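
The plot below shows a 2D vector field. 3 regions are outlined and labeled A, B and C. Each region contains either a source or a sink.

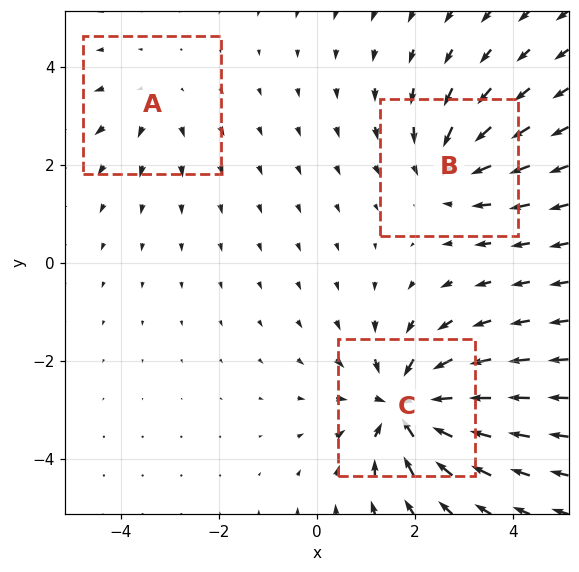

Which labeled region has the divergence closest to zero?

A

Divergence at each region's feature centre — A: about +2, B: about -3, C: about -5. Region A is closest to zero.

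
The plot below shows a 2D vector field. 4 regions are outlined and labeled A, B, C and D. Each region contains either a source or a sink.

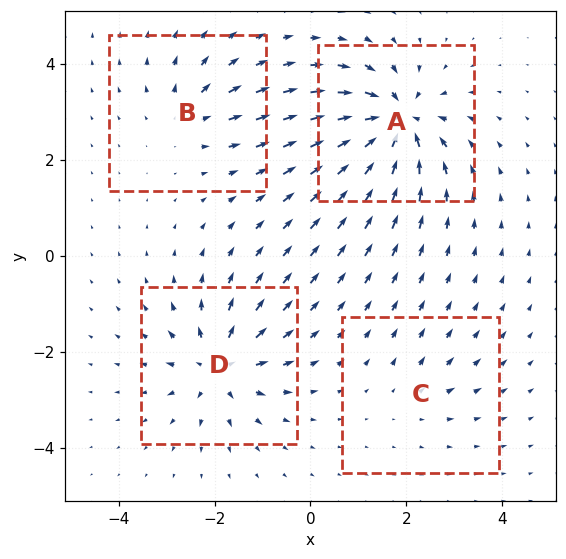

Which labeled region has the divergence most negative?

A

Divergence at each region's feature centre — A: about -9, B: about +4, C: about +2, D: about +6. Region A is most negative.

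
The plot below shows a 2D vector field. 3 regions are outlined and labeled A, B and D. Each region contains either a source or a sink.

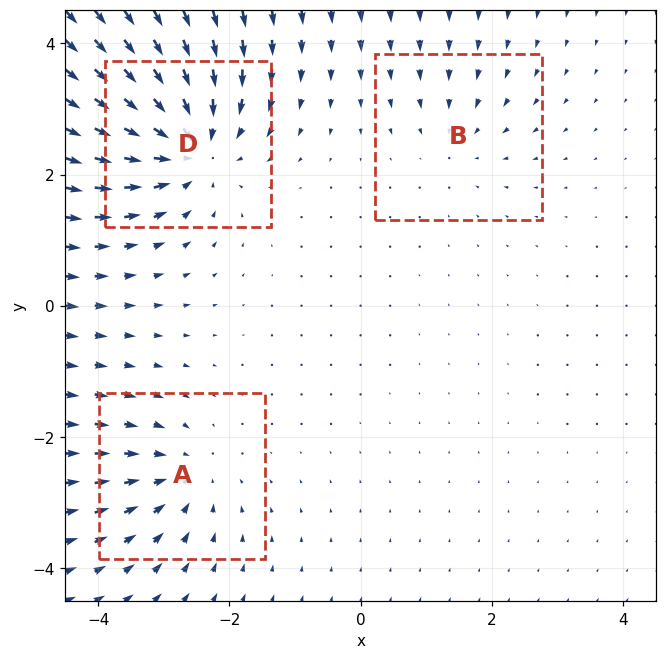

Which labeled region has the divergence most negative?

D

Divergence at each region's feature centre — A: about -3, B: about -2, D: about -6. Region D is most negative.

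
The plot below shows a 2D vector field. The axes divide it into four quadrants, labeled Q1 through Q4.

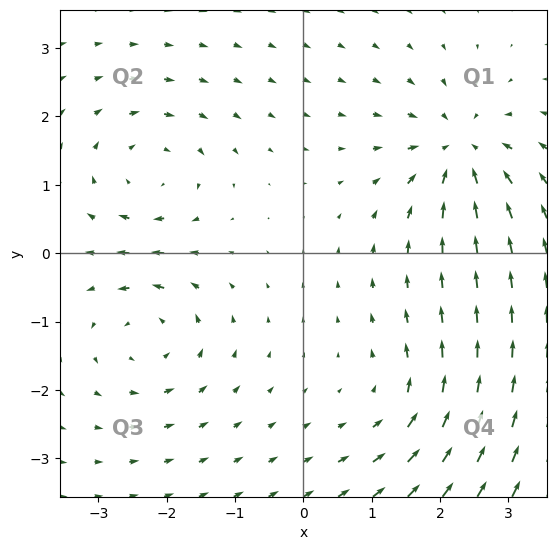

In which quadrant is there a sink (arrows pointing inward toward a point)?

The sink sits at approximately (2.3, 1.5), which lies in quadrant Q1. The divergence there is about -5, negative as expected for a sink.

Q1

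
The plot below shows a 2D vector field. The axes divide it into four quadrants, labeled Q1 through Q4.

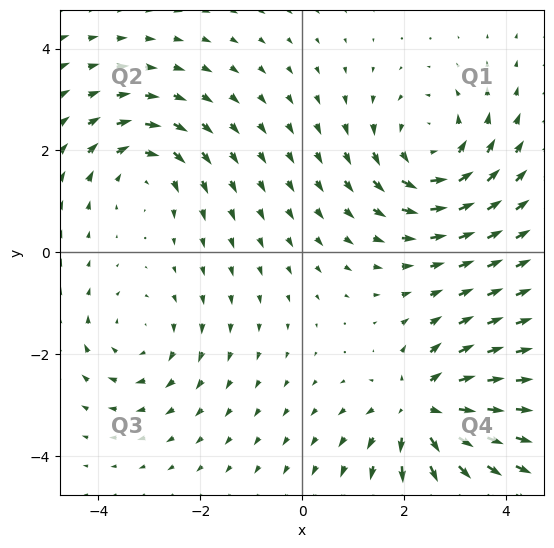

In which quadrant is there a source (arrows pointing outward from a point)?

Q4

The source sits at approximately (2.4, -3.1), which lies in quadrant Q4. The divergence there is about +5, positive as expected for a source.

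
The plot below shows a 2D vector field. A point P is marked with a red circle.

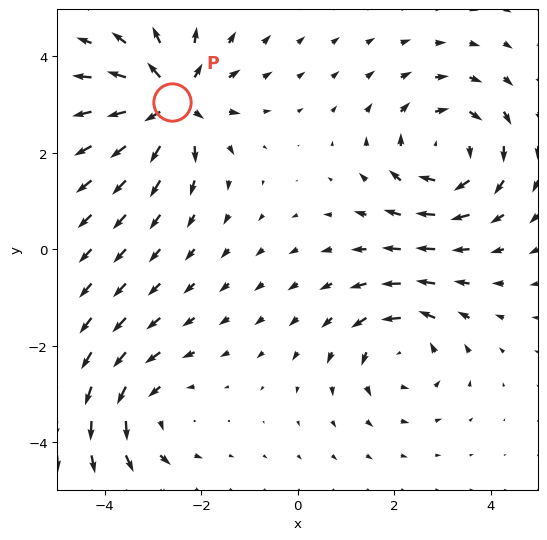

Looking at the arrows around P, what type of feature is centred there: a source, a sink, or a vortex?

source

At P (-2.6, 3.1) the arrows spread outward. Divergence about +6, curl ≈0 — positive divergence with near-zero curl is a source.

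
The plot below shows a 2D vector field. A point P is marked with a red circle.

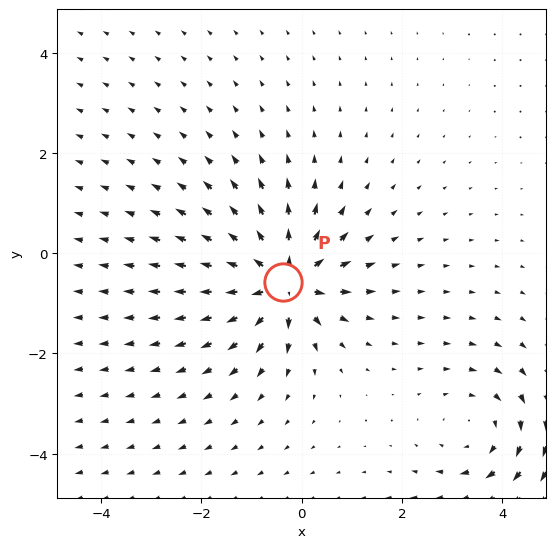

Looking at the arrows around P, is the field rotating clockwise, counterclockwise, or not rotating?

not rotating

Near P at (-0.4, -0.6) the arrows show no circulation. The curl there is ≈0.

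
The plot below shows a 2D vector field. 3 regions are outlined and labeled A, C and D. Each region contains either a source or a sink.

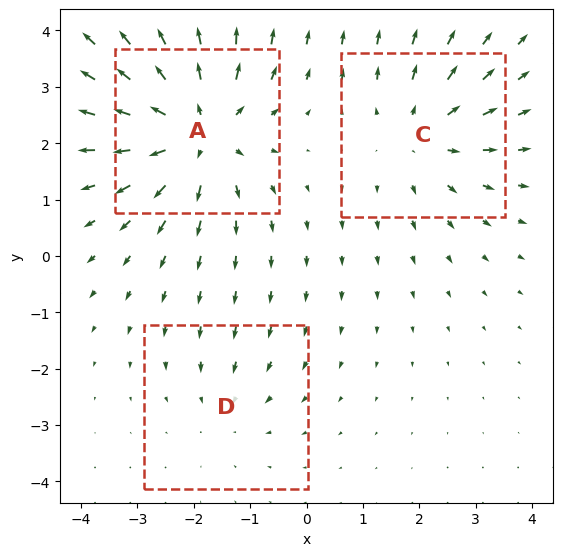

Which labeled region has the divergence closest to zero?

Divergence at each region's feature centre — A: about +4, C: about +3, D: about -2. Region D is closest to zero.

D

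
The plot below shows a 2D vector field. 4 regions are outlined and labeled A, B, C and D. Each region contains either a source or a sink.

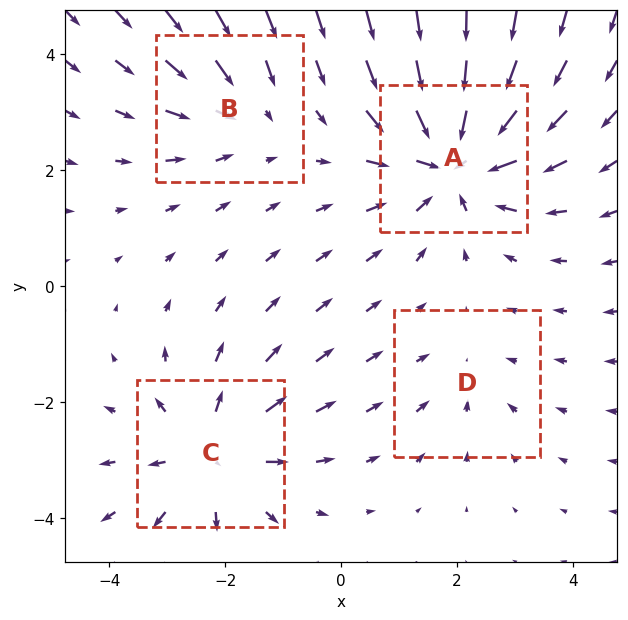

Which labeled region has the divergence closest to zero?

D

Divergence at each region's feature centre — A: about -6, B: about -3, C: about +4, D: about -2. Region D is closest to zero.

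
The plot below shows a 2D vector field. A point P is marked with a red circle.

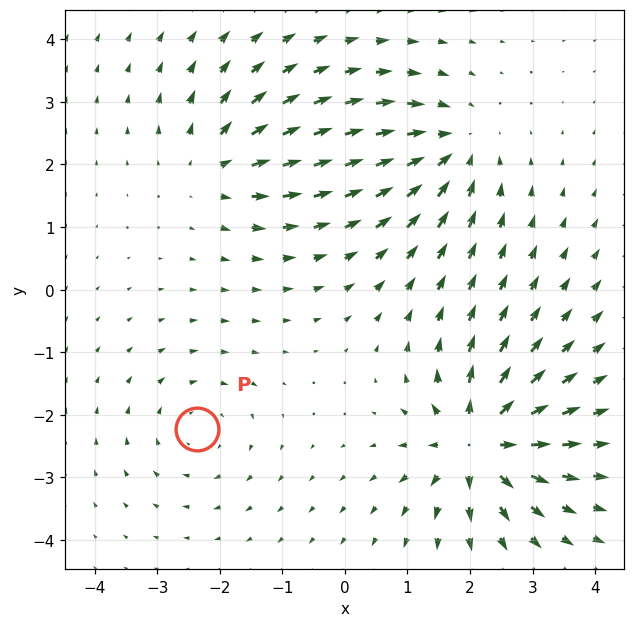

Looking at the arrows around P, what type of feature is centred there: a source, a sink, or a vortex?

At P (-2.4, -2.2) the arrows circulate clockwise. Divergence ≈0, curl about -3 — near-zero divergence with nonzero curl is a vortex.

vortex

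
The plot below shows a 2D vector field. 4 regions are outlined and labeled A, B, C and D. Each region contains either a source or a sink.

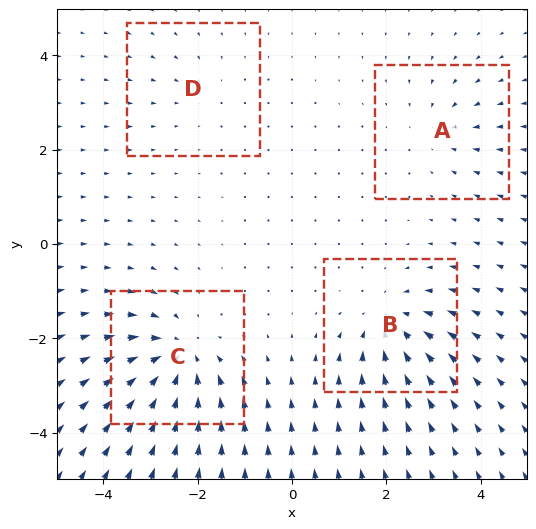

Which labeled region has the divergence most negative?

Divergence at each region's feature centre — A: about -4, B: about -6, C: about -7, D: about -2. Region C is most negative.

C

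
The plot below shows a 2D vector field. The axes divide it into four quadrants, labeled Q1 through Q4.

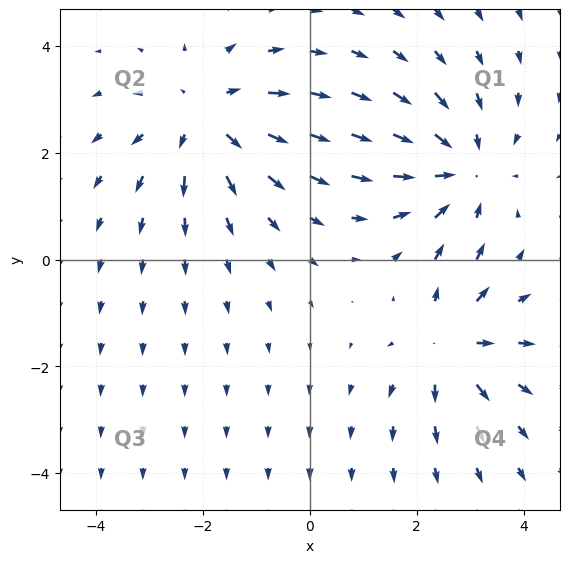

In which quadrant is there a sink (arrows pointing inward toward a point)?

Q1

The sink sits at approximately (2.8, 1.7), which lies in quadrant Q1. The divergence there is about -3, negative as expected for a sink.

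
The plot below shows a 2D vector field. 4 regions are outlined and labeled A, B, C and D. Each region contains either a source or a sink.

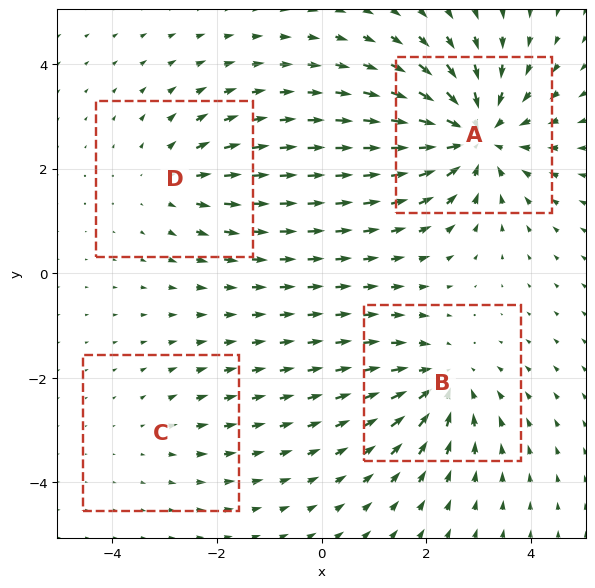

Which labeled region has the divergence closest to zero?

Divergence at each region's feature centre — A: about -7, B: about -4, C: about +2, D: about +3. Region C is closest to zero.

C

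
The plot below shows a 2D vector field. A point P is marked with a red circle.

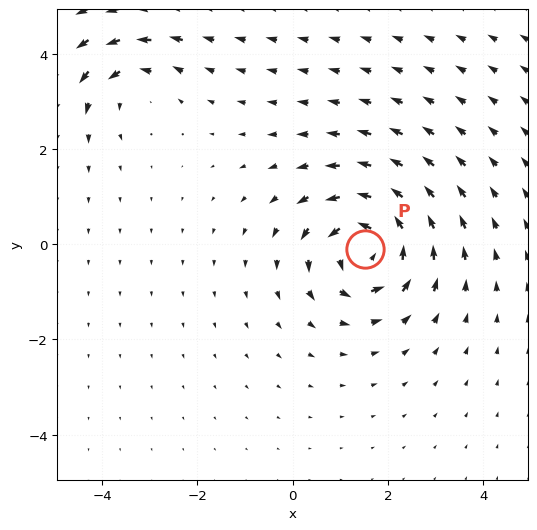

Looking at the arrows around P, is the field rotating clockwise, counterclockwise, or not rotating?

Near P at (1.5, -0.1) the arrows circulate counterclockwise. The curl (z-component) there is about +6; positive curl means counterclockwise rotation.

counterclockwise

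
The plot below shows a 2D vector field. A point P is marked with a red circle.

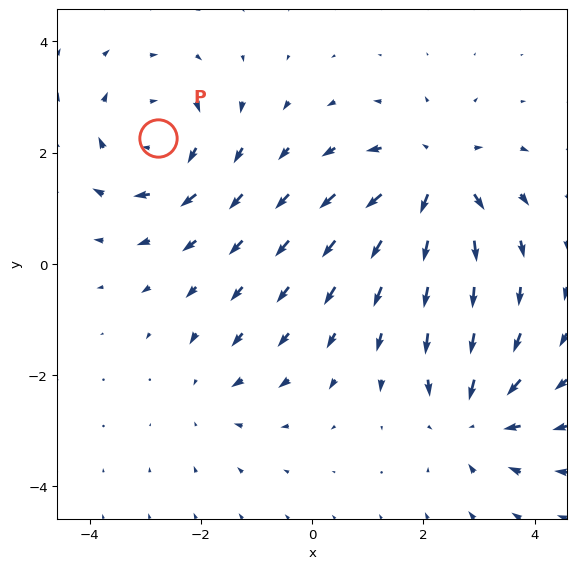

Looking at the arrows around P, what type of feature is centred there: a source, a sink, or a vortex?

At P (-2.8, 2.3) the arrows circulate clockwise. Divergence ≈0, curl about -4 — near-zero divergence with nonzero curl is a vortex.

vortex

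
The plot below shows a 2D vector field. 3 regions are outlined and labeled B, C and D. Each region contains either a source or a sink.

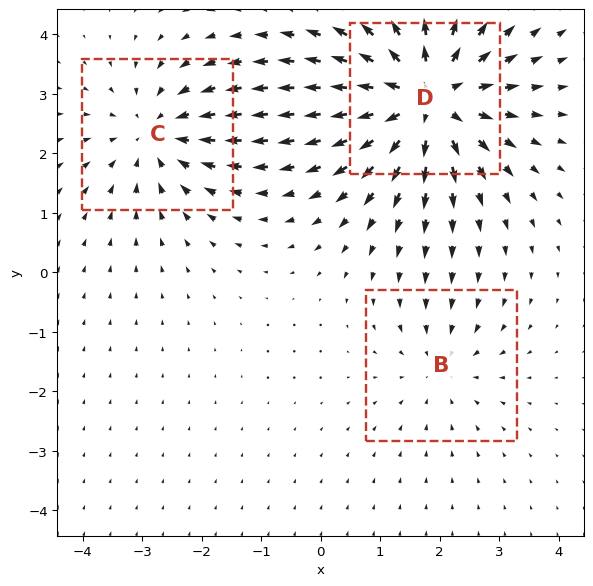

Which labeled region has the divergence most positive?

Divergence at each region's feature centre — B: about -2, C: about -3, D: about +5. Region D is most positive.

D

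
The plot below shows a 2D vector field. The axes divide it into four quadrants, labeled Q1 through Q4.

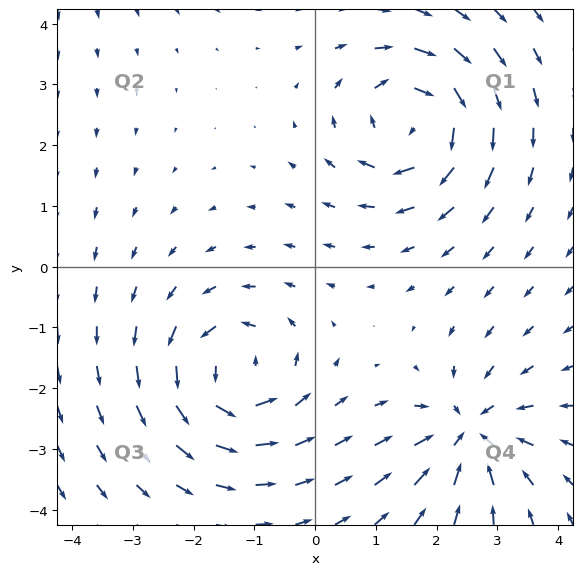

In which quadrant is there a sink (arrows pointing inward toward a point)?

The sink sits at approximately (2.5, -2.7), which lies in quadrant Q4. The divergence there is about -4, negative as expected for a sink.

Q4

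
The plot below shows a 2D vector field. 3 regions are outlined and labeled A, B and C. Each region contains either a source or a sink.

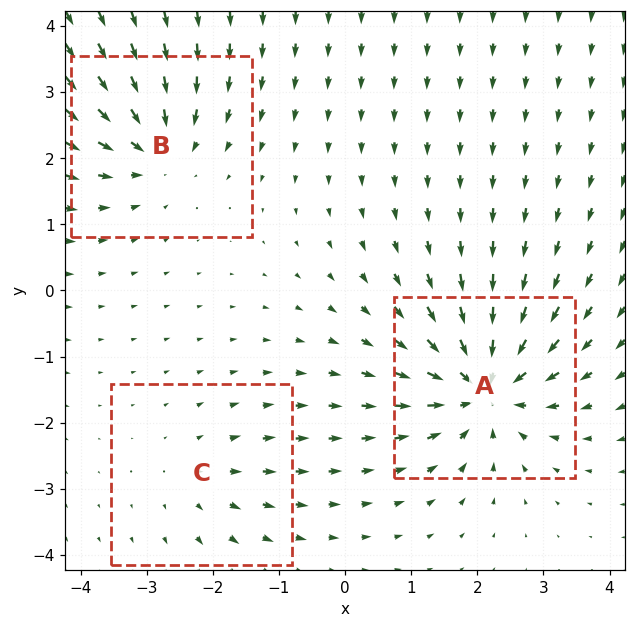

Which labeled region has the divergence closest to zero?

C

Divergence at each region's feature centre — A: about -6, B: about -4, C: about +2. Region C is closest to zero.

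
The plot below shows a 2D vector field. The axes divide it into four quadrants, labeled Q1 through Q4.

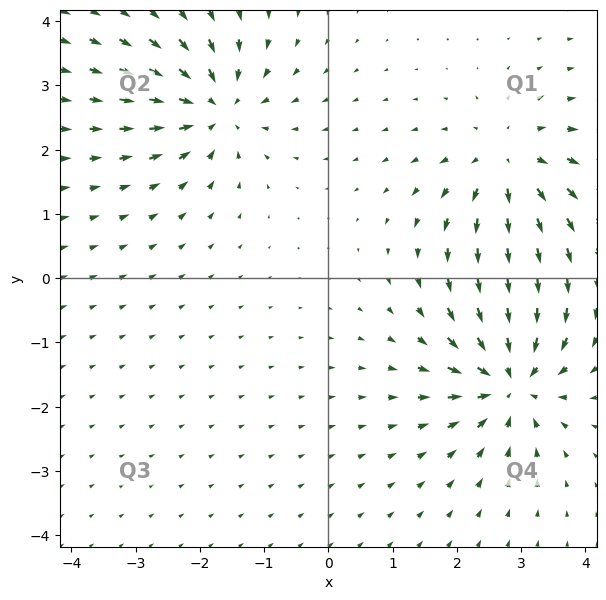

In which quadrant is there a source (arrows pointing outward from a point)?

Q1

The source sits at approximately (2.8, 1.8), which lies in quadrant Q1. The divergence there is about +4, positive as expected for a source.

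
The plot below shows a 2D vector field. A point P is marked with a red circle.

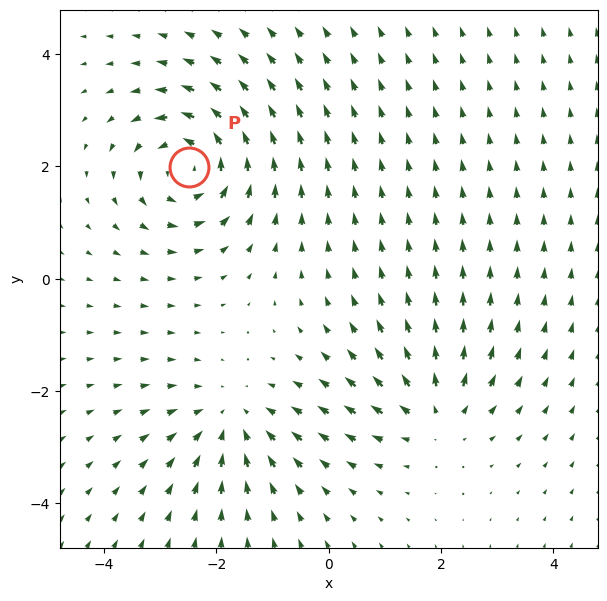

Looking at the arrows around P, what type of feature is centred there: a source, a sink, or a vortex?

At P (-2.5, 2.0) the arrows circulate counterclockwise. Divergence ≈0, curl about +5 — near-zero divergence with nonzero curl is a vortex.

vortex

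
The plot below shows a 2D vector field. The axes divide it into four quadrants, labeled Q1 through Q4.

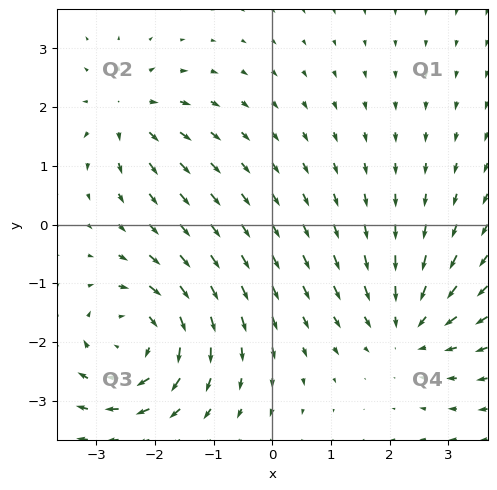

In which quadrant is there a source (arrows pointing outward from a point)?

Q2

The source sits at approximately (-2.5, 1.9), which lies in quadrant Q2. The divergence there is about +4, positive as expected for a source.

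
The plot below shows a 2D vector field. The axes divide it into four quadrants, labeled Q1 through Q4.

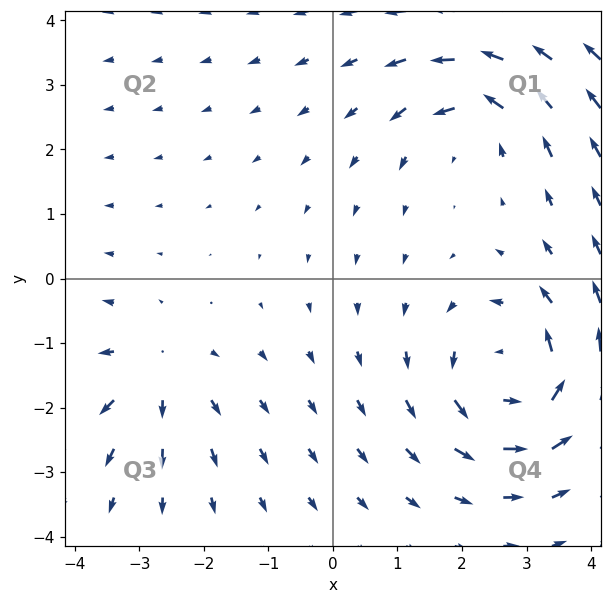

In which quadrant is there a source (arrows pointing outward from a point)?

Q3

The source sits at approximately (-2.8, -1.5), which lies in quadrant Q3. The divergence there is about +3, positive as expected for a source.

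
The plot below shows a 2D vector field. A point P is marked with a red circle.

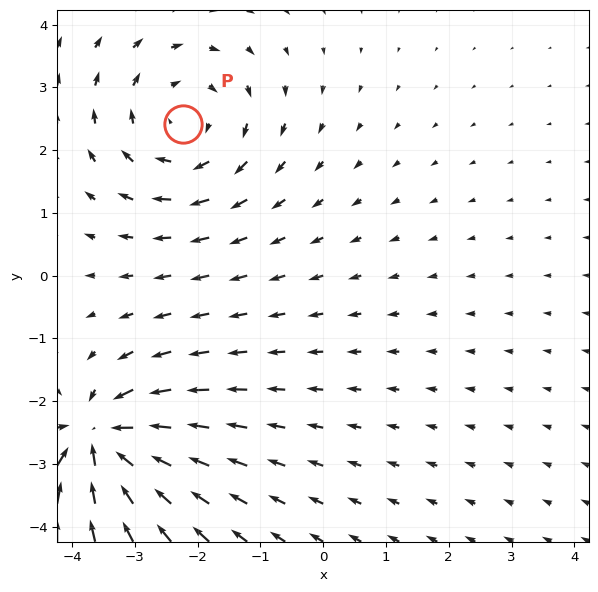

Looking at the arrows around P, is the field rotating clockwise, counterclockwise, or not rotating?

clockwise

Near P at (-2.2, 2.4) the arrows circulate clockwise. The curl (z-component) there is about -2; negative curl means clockwise rotation.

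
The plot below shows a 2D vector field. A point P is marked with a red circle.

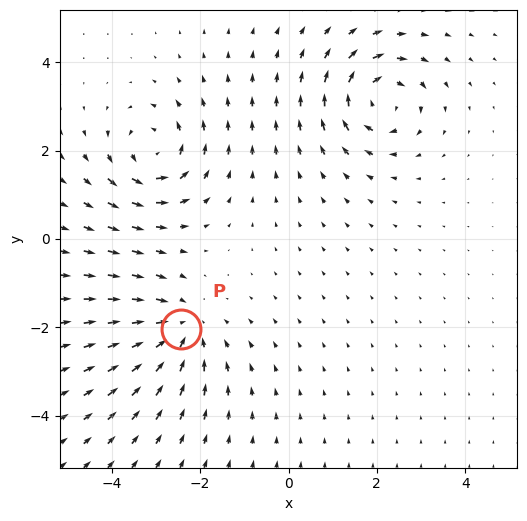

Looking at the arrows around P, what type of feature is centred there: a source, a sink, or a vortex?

At P (-2.4, -2.0) the arrows converge inward. Divergence about -3, curl ≈0 — negative divergence with near-zero curl is a sink.

sink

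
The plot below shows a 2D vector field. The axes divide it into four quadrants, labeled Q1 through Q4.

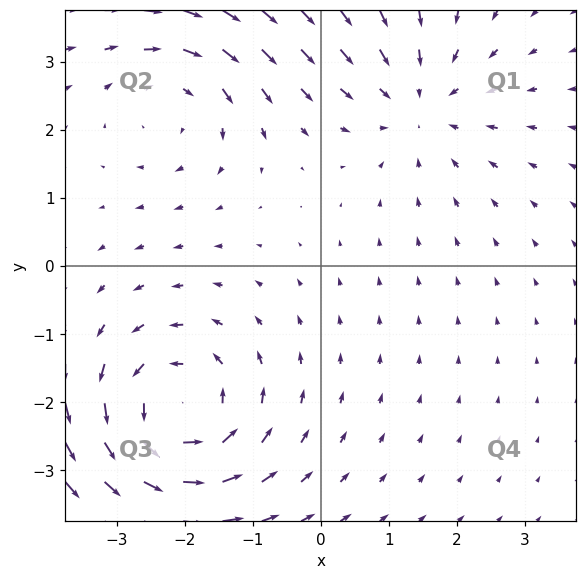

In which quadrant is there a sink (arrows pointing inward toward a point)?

The sink sits at approximately (1.5, 2.4), which lies in quadrant Q1. The divergence there is about -2, negative as expected for a sink.

Q1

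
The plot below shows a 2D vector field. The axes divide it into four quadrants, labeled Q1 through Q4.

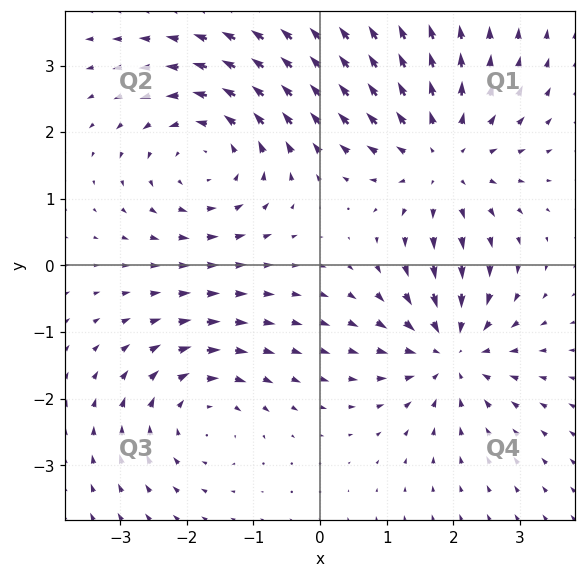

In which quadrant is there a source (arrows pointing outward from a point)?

Q1

The source sits at approximately (1.8, 1.6), which lies in quadrant Q1. The divergence there is about +4, positive as expected for a source.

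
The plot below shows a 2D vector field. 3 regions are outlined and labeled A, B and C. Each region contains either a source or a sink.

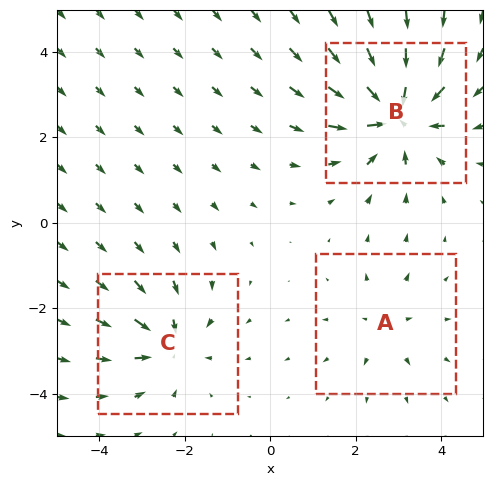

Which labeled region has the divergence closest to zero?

A

Divergence at each region's feature centre — A: about +2, B: about -6, C: about -4. Region A is closest to zero.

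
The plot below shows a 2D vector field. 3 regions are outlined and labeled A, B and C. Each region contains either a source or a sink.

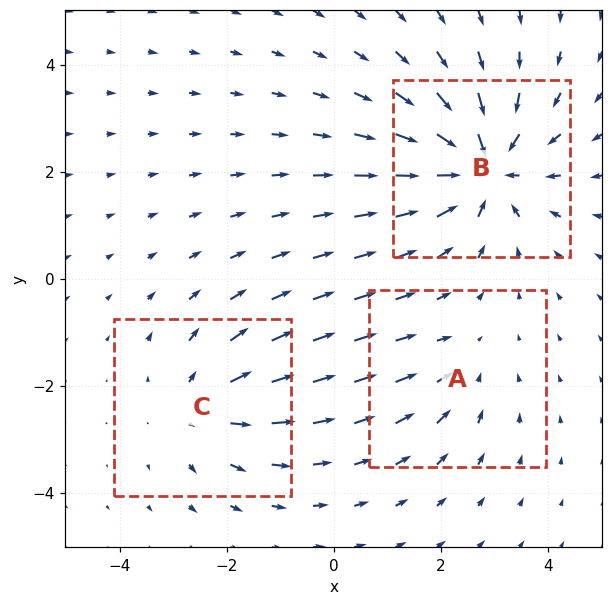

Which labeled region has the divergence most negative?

B

Divergence at each region's feature centre — A: about -2, B: about -5, C: about +3. Region B is most negative.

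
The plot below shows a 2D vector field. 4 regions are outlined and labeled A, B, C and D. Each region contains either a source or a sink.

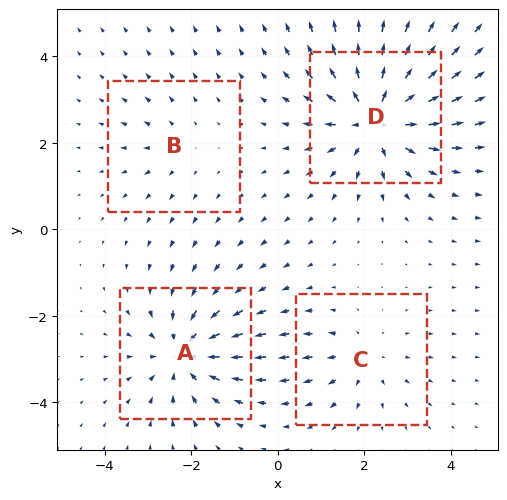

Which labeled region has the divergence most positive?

D

Divergence at each region's feature centre — A: about -5, B: about +2, C: about +3, D: about +7. Region D is most positive.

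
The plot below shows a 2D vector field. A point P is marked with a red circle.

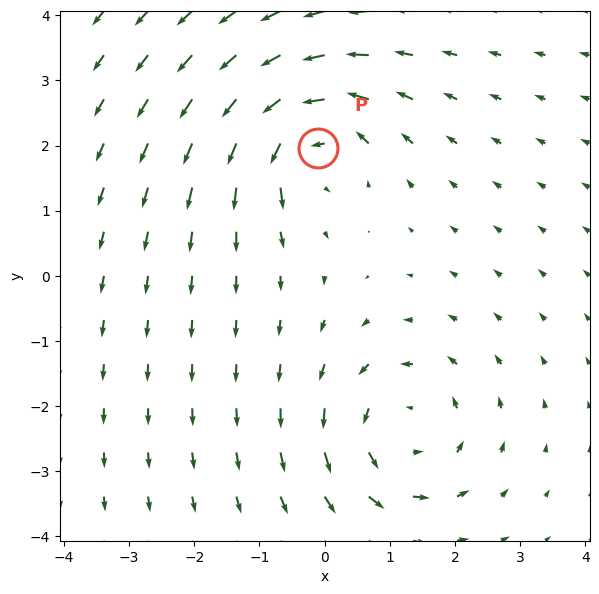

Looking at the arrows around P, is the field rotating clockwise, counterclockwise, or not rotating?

Near P at (-0.1, 2.0) the arrows circulate counterclockwise. The curl (z-component) there is about +6; positive curl means counterclockwise rotation.

counterclockwise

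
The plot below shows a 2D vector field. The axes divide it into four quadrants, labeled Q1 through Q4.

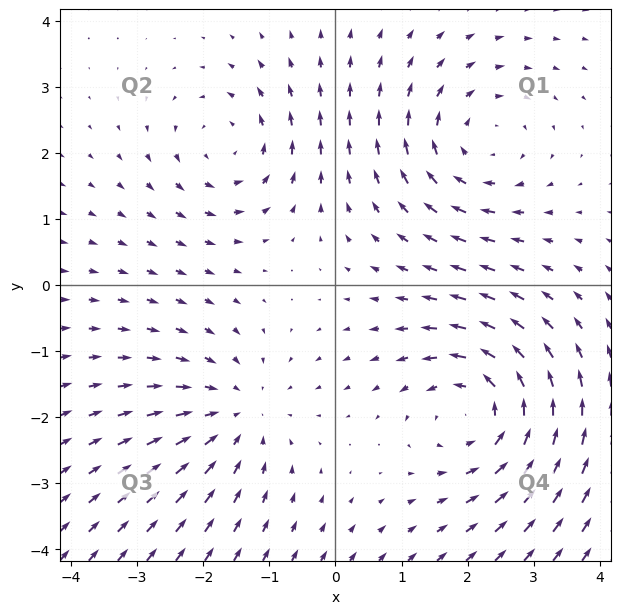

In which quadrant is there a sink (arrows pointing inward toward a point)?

The sink sits at approximately (-1.5, -2.0), which lies in quadrant Q3. The divergence there is about -3, negative as expected for a sink.

Q3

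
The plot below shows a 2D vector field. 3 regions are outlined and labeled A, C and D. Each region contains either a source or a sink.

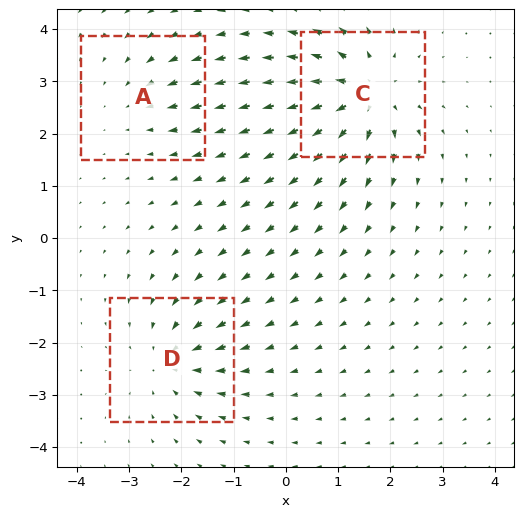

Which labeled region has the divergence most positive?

Divergence at each region's feature centre — A: about -2, C: about +5, D: about -4. Region C is most positive.

C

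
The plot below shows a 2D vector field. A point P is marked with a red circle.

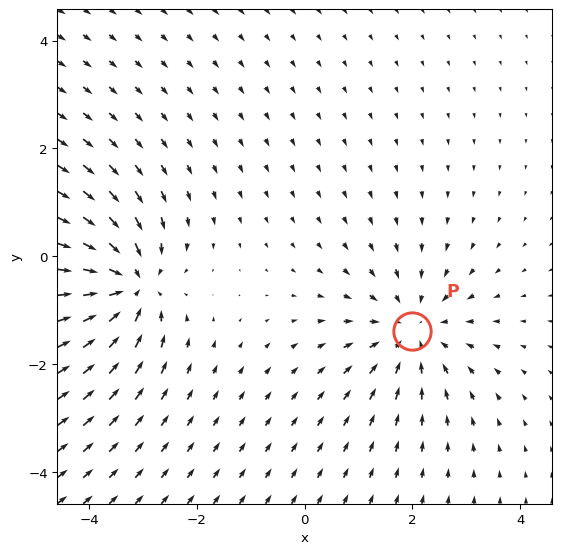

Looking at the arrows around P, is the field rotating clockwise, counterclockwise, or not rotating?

not rotating

Near P at (2.0, -1.4) the arrows show no circulation. The curl there is ≈0.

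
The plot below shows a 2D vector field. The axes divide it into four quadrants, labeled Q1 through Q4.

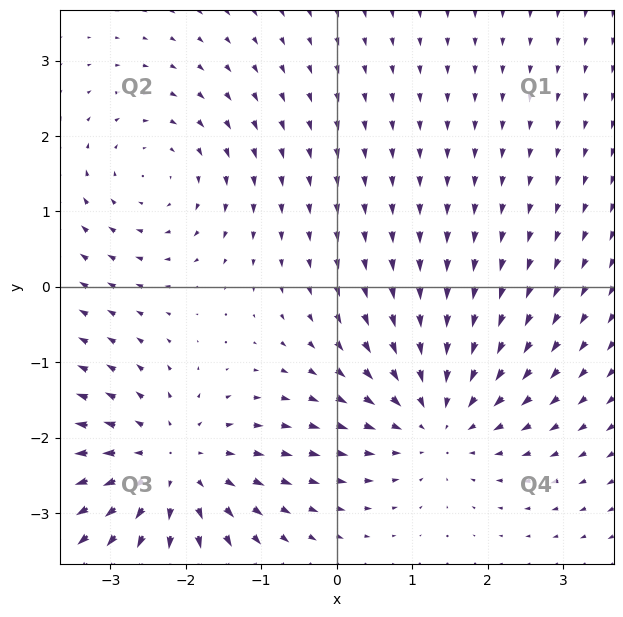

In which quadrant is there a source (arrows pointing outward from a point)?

The source sits at approximately (-2.2, -2.4), which lies in quadrant Q3. The divergence there is about +4, positive as expected for a source.

Q3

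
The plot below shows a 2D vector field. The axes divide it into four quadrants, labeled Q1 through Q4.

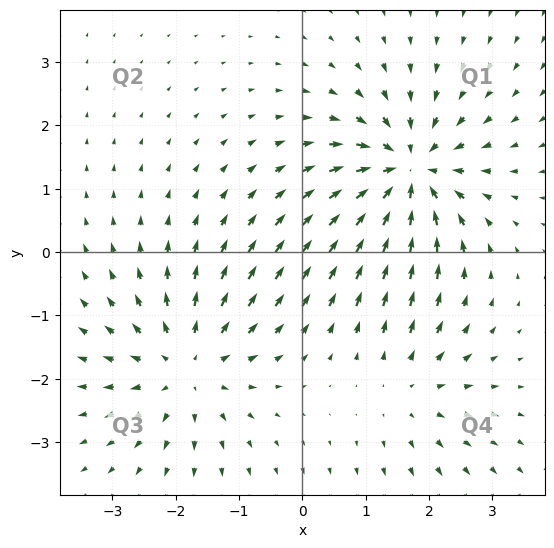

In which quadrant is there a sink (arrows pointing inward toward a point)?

Q1

The sink sits at approximately (1.7, 1.3), which lies in quadrant Q1. The divergence there is about -6, negative as expected for a sink.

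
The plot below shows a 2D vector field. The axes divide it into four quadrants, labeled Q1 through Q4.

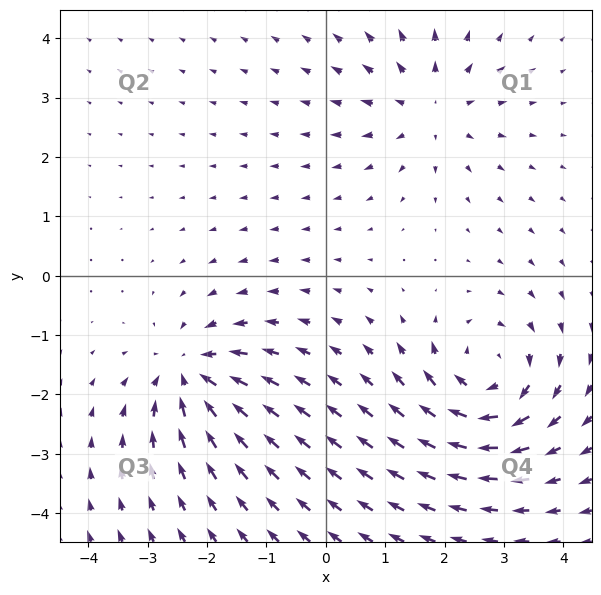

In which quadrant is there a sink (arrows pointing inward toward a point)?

Q3

The sink sits at approximately (-2.3, -1.7), which lies in quadrant Q3. The divergence there is about -4, negative as expected for a sink.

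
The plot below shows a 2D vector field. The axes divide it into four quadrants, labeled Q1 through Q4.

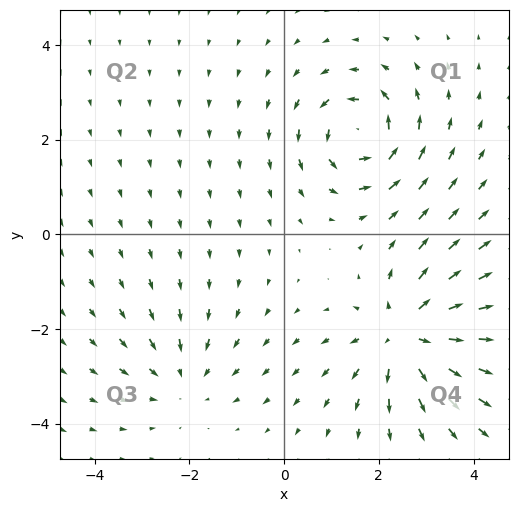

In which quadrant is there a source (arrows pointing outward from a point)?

The source sits at approximately (2.6, -2.1), which lies in quadrant Q4. The divergence there is about +4, positive as expected for a source.

Q4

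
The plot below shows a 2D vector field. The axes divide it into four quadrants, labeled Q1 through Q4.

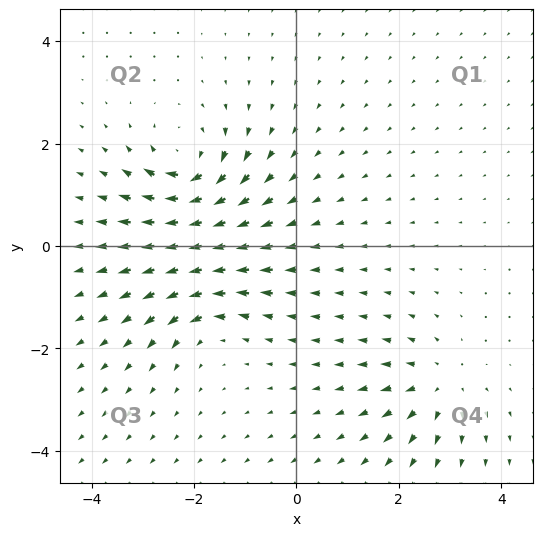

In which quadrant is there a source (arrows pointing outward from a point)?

Q4

The source sits at approximately (2.8, -2.7), which lies in quadrant Q4. The divergence there is about +3, positive as expected for a source.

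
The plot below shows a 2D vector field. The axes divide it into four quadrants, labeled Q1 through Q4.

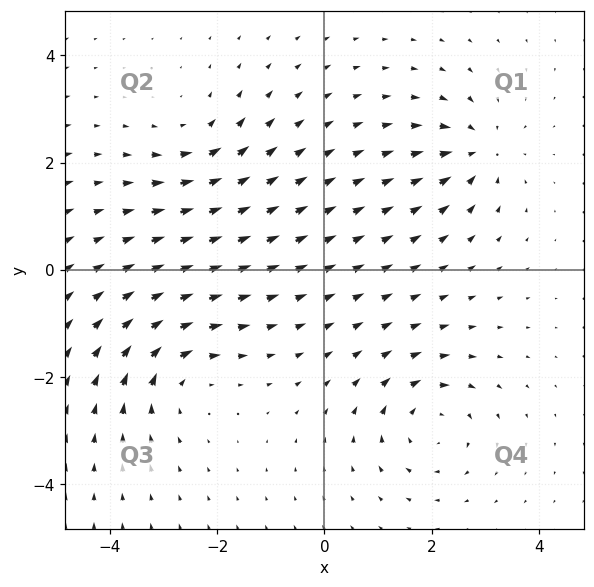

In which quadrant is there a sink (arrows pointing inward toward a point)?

Q1

The sink sits at approximately (2.8, 2.2), which lies in quadrant Q1. The divergence there is about -6, negative as expected for a sink.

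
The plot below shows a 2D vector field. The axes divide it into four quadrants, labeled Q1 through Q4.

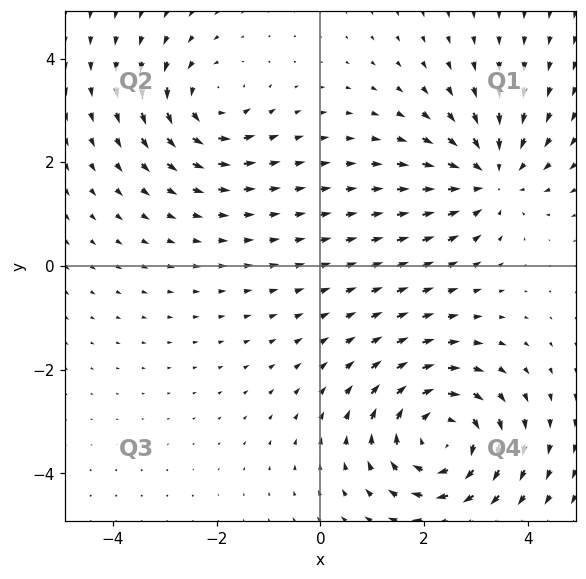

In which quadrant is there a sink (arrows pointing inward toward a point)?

Q1

The sink sits at approximately (3.3, 1.7), which lies in quadrant Q1. The divergence there is about -4, negative as expected for a sink.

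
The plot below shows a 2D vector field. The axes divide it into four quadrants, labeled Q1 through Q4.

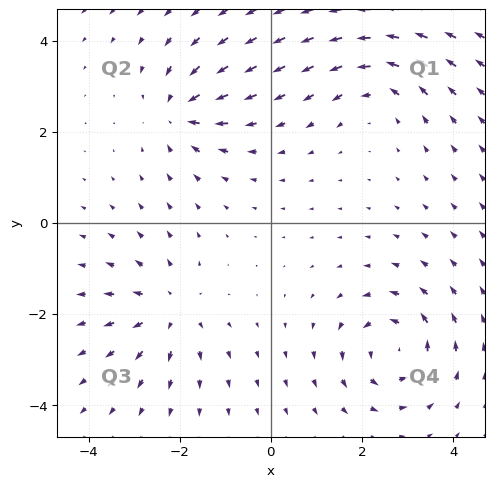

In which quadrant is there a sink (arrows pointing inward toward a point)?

The sink sits at approximately (-2.0, 2.4), which lies in quadrant Q2. The divergence there is about -5, negative as expected for a sink.

Q2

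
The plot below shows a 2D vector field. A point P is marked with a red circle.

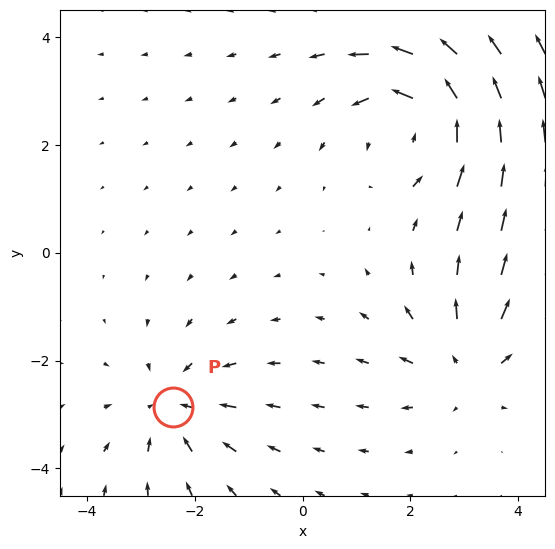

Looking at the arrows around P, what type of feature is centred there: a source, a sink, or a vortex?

At P (-2.4, -2.9) the arrows converge inward. Divergence about -3, curl ≈0 — negative divergence with near-zero curl is a sink.

sink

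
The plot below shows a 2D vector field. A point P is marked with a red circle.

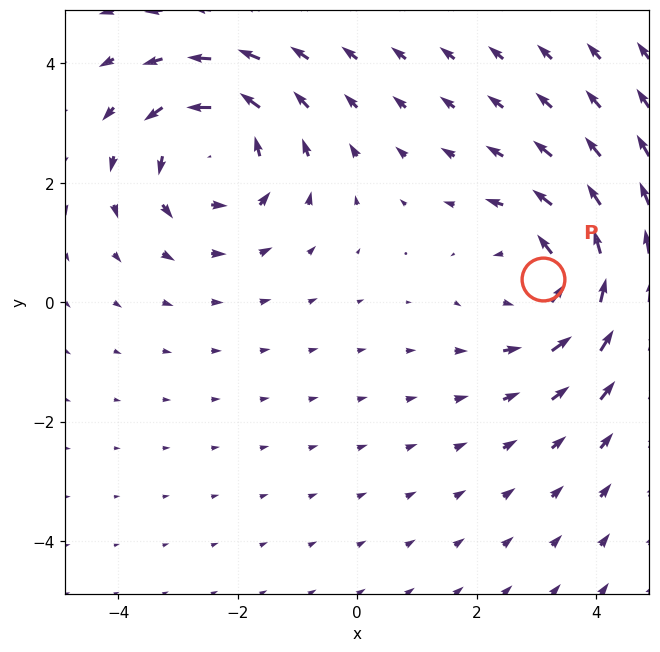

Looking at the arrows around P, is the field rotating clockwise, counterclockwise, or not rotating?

Near P at (3.1, 0.4) the arrows circulate counterclockwise. The curl (z-component) there is about +3; positive curl means counterclockwise rotation.

counterclockwise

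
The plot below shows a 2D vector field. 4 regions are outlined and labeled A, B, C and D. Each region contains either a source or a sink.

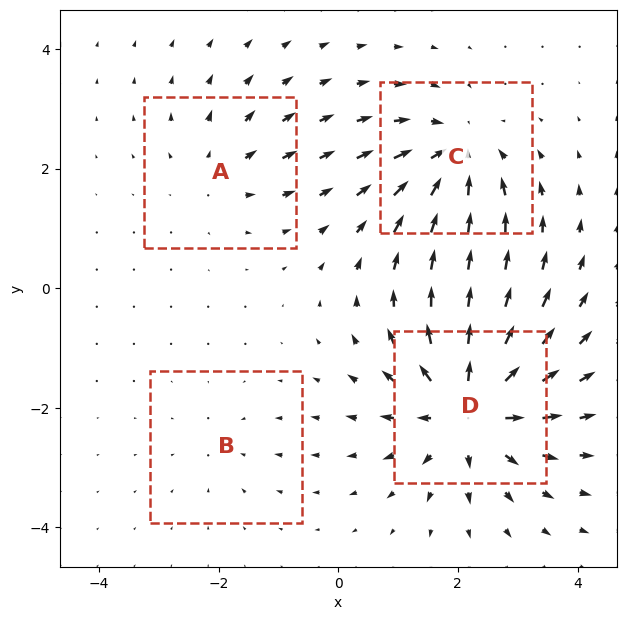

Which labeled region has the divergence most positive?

D

Divergence at each region's feature centre — A: about +3, B: about -2, C: about -6, D: about +8. Region D is most positive.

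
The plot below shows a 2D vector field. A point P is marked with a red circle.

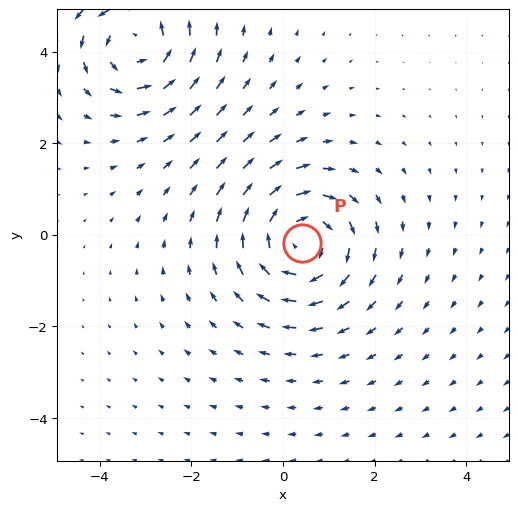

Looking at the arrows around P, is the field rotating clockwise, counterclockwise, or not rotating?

clockwise

Near P at (0.4, -0.2) the arrows circulate clockwise. The curl (z-component) there is about -5; negative curl means clockwise rotation.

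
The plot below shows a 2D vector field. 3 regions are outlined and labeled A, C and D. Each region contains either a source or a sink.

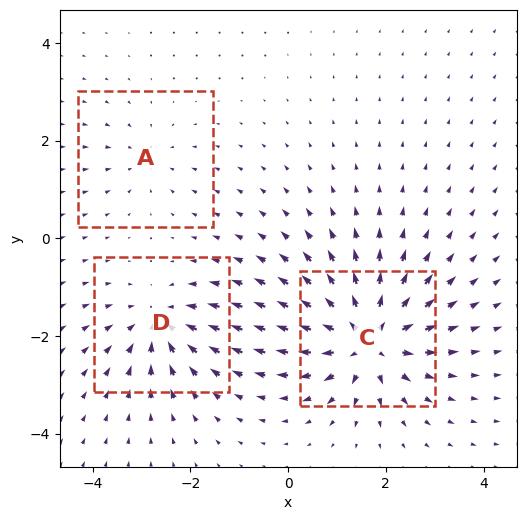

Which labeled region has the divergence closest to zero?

Divergence at each region's feature centre — A: about -2, C: about +6, D: about -4. Region A is closest to zero.

A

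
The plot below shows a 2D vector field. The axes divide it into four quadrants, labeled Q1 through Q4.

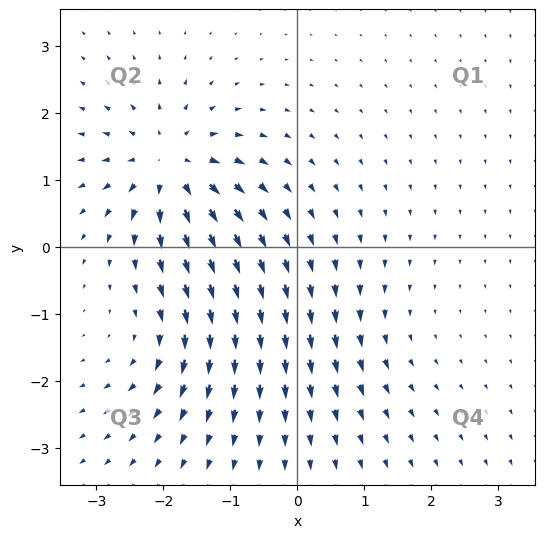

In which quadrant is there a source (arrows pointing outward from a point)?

Q2

The source sits at approximately (-1.9, 1.2), which lies in quadrant Q2. The divergence there is about +7, positive as expected for a source.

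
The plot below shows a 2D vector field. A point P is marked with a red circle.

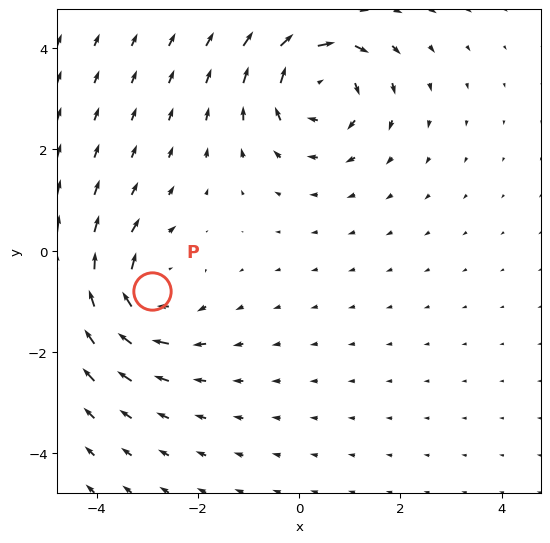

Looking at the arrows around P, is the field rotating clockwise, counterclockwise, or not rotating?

Near P at (-2.9, -0.8) the arrows circulate clockwise. The curl (z-component) there is about -4; negative curl means clockwise rotation.

clockwise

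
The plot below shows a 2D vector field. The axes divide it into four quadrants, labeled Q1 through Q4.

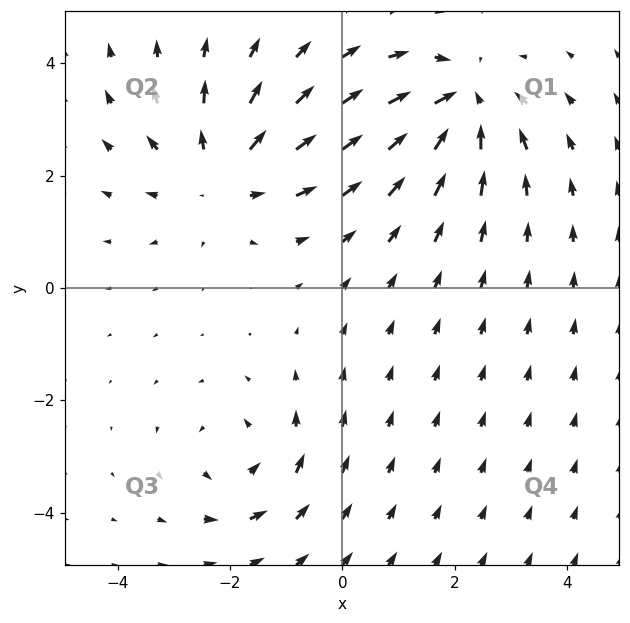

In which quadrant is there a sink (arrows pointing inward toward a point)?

Q1

The sink sits at approximately (2.2, 3.3), which lies in quadrant Q1. The divergence there is about -5, negative as expected for a sink.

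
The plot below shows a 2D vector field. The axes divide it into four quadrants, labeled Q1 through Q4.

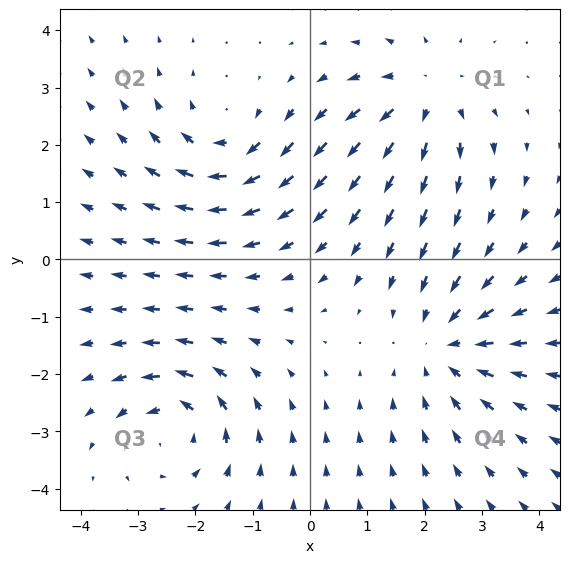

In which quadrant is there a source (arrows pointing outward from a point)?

Q1

The source sits at approximately (2.0, 2.9), which lies in quadrant Q1. The divergence there is about +4, positive as expected for a source.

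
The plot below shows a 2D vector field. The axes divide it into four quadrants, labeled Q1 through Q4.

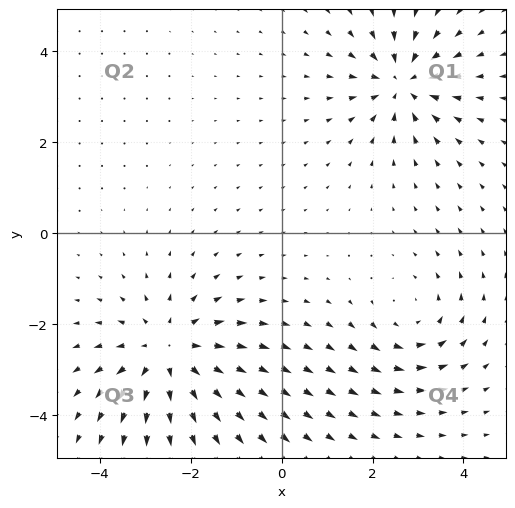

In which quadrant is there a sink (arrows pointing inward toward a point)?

Q1

The sink sits at approximately (2.7, 3.3), which lies in quadrant Q1. The divergence there is about -4, negative as expected for a sink.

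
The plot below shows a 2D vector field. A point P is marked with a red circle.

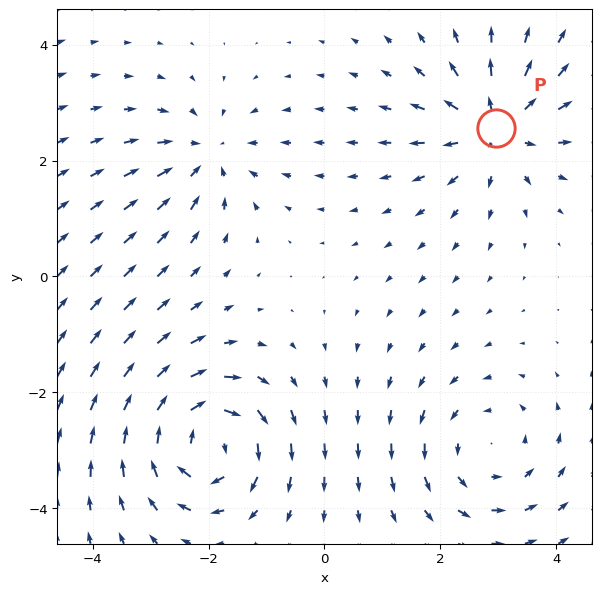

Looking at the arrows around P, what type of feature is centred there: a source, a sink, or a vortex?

At P (3.0, 2.6) the arrows spread outward. Divergence about +5, curl ≈0 — positive divergence with near-zero curl is a source.

source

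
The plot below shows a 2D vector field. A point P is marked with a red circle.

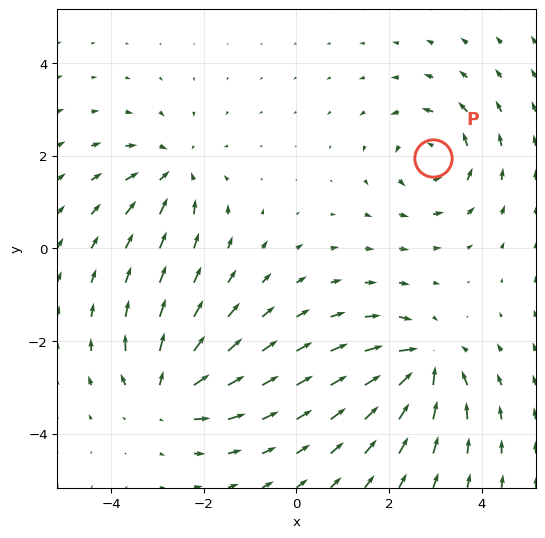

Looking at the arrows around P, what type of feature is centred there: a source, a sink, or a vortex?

vortex

At P (2.9, 1.9) the arrows circulate counterclockwise. Divergence ≈0, curl about +5 — near-zero divergence with nonzero curl is a vortex.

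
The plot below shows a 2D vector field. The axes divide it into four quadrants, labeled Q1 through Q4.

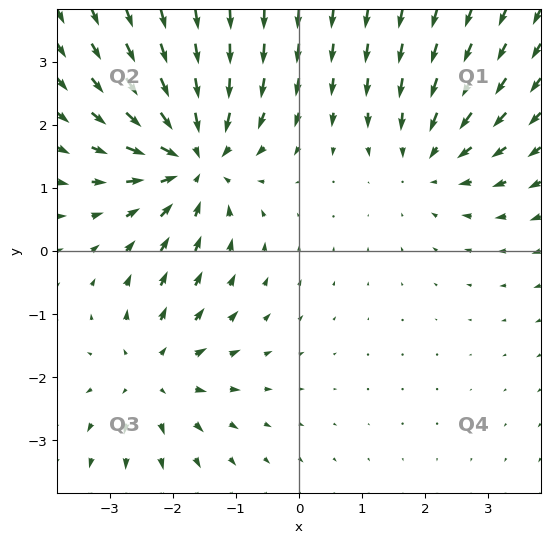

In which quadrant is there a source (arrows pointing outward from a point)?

Q3

The source sits at approximately (-2.3, -2.0), which lies in quadrant Q3. The divergence there is about +3, positive as expected for a source.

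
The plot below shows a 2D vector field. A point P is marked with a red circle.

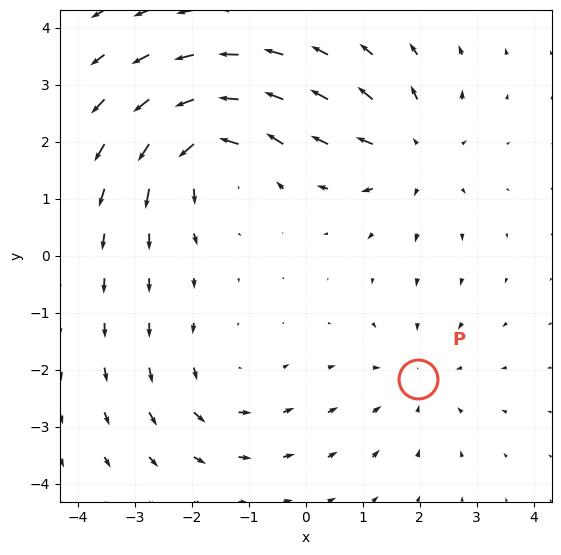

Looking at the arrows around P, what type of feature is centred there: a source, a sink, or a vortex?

At P (2.0, -2.2) the arrows converge inward. Divergence about -3, curl ≈0 — negative divergence with near-zero curl is a sink.

sink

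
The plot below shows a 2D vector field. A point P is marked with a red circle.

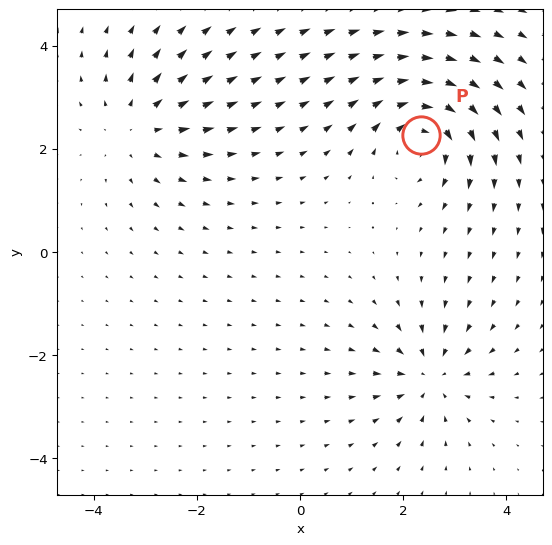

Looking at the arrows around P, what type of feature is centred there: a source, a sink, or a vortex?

At P (2.4, 2.3) the arrows circulate clockwise. Divergence ≈0, curl about -5 — near-zero divergence with nonzero curl is a vortex.

vortex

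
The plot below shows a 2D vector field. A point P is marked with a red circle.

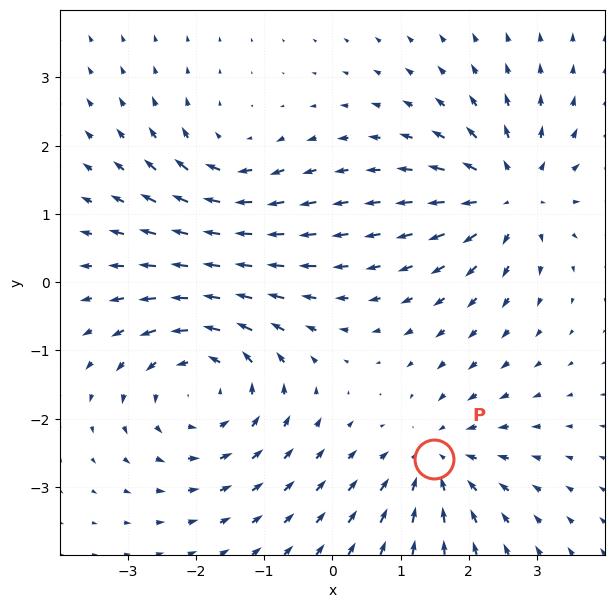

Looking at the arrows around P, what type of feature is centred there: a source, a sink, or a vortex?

sink

At P (1.5, -2.6) the arrows converge inward. Divergence about -4, curl ≈0 — negative divergence with near-zero curl is a sink.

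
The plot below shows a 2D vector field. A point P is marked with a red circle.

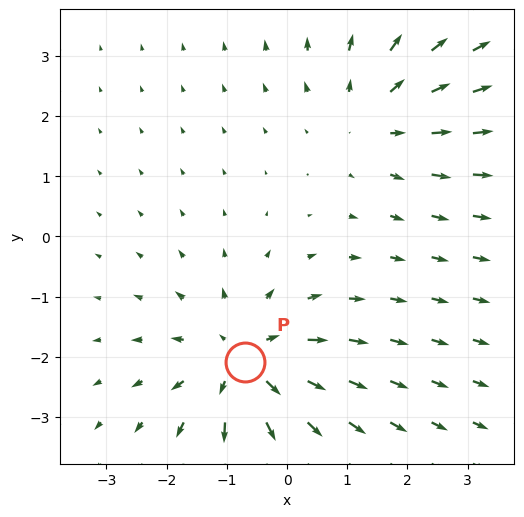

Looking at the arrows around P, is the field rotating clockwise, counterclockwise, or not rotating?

Near P at (-0.7, -2.1) the arrows show no circulation. The curl there is ≈0.

not rotating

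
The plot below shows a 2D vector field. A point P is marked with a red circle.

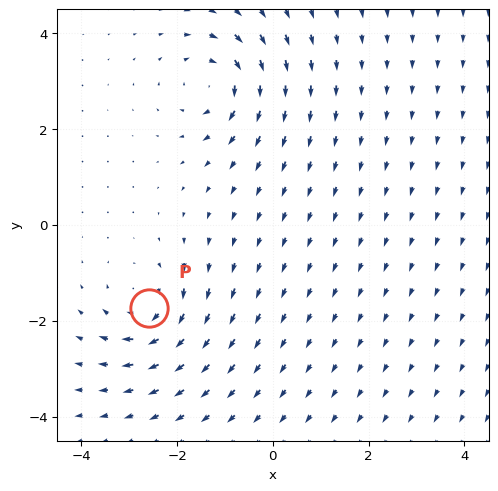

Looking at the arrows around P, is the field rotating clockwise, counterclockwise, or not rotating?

clockwise

Near P at (-2.6, -1.7) the arrows circulate clockwise. The curl (z-component) there is about -5; negative curl means clockwise rotation.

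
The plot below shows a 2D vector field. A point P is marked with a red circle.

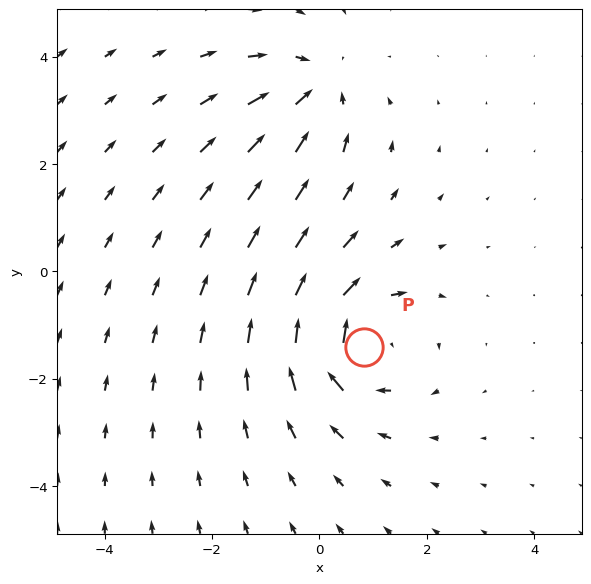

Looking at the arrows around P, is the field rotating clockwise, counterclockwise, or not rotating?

clockwise

Near P at (0.8, -1.4) the arrows circulate clockwise. The curl (z-component) there is about -4; negative curl means clockwise rotation.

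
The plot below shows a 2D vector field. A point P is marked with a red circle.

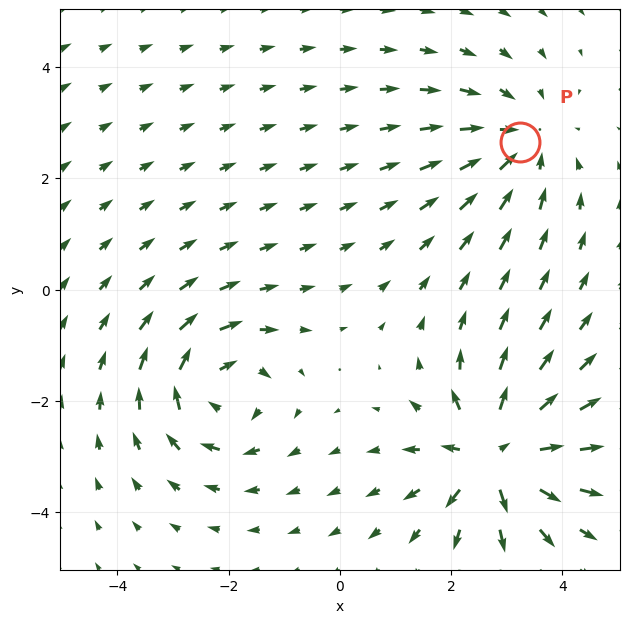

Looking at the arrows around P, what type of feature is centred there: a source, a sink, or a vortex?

At P (3.2, 2.7) the arrows converge inward. Divergence about -3, curl ≈0 — negative divergence with near-zero curl is a sink.

sink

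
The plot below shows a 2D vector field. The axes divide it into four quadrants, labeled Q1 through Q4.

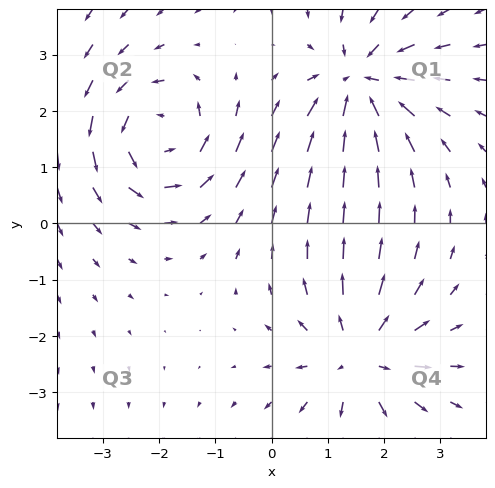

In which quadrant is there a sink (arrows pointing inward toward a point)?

Q1

The sink sits at approximately (1.6, 2.5), which lies in quadrant Q1. The divergence there is about -4, negative as expected for a sink.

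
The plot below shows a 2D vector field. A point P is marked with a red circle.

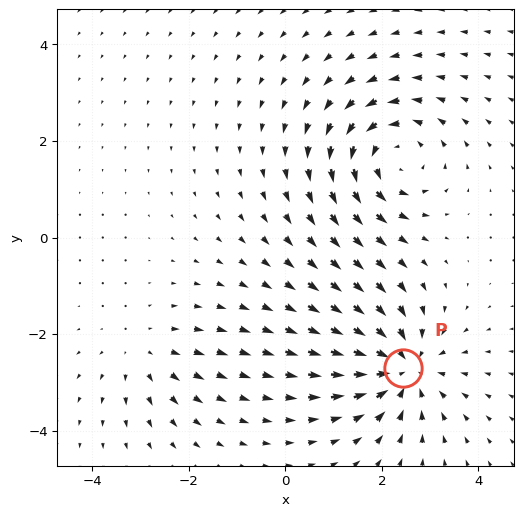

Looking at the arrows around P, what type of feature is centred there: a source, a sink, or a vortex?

sink

At P (2.4, -2.7) the arrows converge inward. Divergence about -5, curl ≈0 — negative divergence with near-zero curl is a sink.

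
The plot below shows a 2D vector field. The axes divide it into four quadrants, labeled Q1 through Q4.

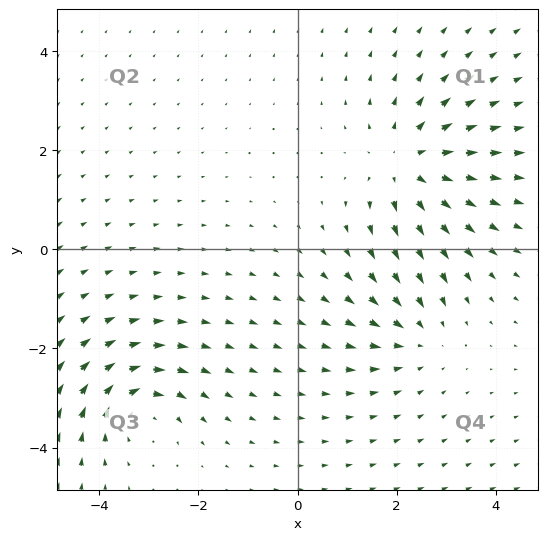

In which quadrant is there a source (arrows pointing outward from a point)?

The source sits at approximately (2.2, 1.7), which lies in quadrant Q1. The divergence there is about +4, positive as expected for a source.

Q1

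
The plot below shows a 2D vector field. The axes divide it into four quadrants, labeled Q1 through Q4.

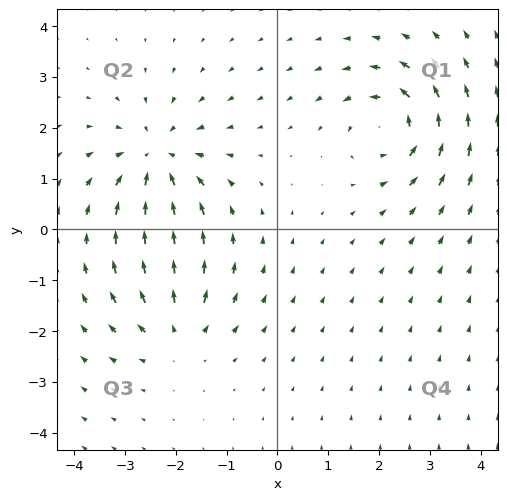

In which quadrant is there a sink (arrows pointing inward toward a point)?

Q2

The sink sits at approximately (-2.4, 1.4), which lies in quadrant Q2. The divergence there is about -4, negative as expected for a sink.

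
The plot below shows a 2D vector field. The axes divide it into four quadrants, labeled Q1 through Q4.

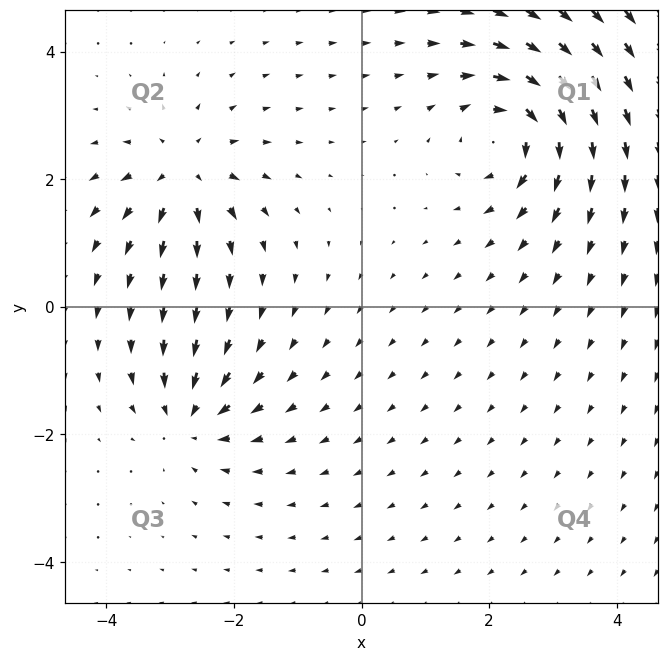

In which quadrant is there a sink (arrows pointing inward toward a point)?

Q3

The sink sits at approximately (-2.7, -1.7), which lies in quadrant Q3. The divergence there is about -5, negative as expected for a sink.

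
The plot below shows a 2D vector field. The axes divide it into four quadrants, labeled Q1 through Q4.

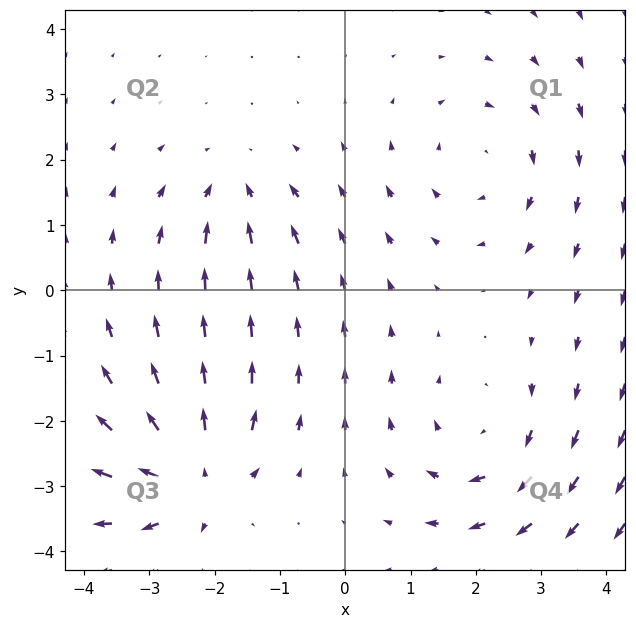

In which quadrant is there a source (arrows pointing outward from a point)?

Q3

The source sits at approximately (-2.3, -2.9), which lies in quadrant Q3. The divergence there is about +6, positive as expected for a source.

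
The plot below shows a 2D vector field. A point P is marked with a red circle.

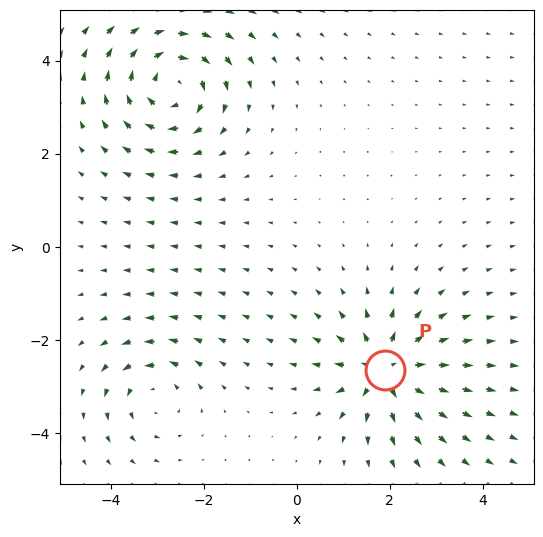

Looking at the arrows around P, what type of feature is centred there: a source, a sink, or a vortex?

At P (1.9, -2.7) the arrows spread outward. Divergence about +6, curl ≈0 — positive divergence with near-zero curl is a source.

source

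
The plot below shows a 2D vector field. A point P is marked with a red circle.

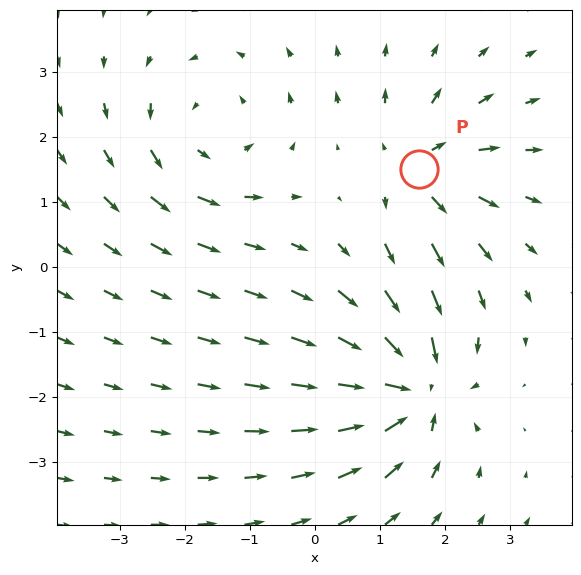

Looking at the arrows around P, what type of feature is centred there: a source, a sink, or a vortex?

At P (1.6, 1.5) the arrows spread outward. Divergence about +5, curl ≈0 — positive divergence with near-zero curl is a source.

source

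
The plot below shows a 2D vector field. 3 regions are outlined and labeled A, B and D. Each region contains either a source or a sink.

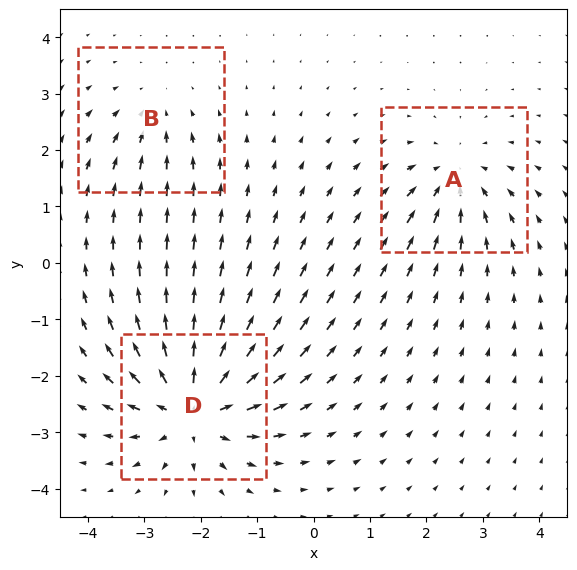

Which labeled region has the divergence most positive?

D

Divergence at each region's feature centre — A: about -3, B: about -2, D: about +6. Region D is most positive.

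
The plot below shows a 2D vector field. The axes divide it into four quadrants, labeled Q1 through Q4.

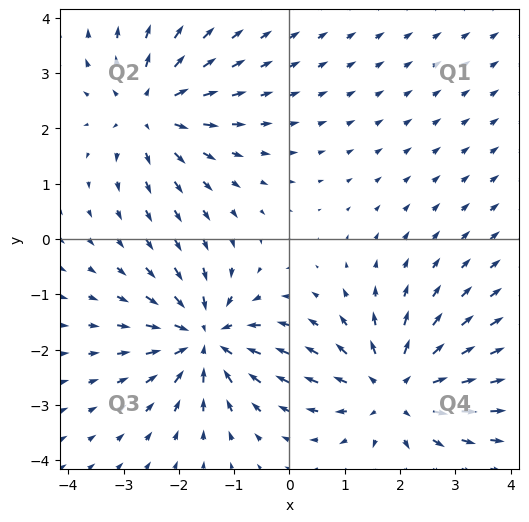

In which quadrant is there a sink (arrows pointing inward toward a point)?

The sink sits at approximately (-1.5, -1.8), which lies in quadrant Q3. The divergence there is about -5, negative as expected for a sink.

Q3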